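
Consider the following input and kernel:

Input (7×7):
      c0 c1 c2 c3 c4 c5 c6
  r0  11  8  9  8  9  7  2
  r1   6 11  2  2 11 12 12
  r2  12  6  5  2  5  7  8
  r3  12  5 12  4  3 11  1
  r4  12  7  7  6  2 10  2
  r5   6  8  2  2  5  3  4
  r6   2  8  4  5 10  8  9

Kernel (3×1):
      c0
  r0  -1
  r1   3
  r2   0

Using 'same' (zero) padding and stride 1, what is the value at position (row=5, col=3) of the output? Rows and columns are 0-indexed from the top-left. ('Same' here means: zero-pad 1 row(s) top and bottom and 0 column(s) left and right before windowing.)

The receptive field on the zero-padded input at this output position is [6 / 2 / 5]. Elementwise product with the kernel and sum: 6·-1 + 2·3.

0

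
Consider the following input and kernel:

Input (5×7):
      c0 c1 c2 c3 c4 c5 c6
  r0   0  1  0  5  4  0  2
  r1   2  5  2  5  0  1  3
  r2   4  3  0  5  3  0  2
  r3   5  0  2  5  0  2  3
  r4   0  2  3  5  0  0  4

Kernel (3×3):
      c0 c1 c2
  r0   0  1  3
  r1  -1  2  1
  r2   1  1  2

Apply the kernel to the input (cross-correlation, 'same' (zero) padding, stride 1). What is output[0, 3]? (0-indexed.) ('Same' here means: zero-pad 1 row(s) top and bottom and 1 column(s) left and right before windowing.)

The receptive field on the zero-padded input at this output position is [0 0 0 / 0 5 4 / 2 5 0]. Elementwise product with the kernel and sum: 0·1 + 0·3 + 0·-1 + 5·2 + 4·1 + 2·1 + 5·1 + 0·2.

21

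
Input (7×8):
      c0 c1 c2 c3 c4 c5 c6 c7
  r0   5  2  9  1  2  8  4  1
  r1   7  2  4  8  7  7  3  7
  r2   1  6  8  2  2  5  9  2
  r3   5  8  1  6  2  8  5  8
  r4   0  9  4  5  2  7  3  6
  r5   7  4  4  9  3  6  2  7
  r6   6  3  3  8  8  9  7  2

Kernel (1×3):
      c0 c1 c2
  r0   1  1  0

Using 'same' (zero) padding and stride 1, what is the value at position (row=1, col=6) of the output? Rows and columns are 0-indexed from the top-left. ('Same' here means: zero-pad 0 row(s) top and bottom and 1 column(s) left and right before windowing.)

10

The receptive field on the zero-padded input at this output position is [7 3 7]. Elementwise product with the kernel and sum: 7·1 + 3·1.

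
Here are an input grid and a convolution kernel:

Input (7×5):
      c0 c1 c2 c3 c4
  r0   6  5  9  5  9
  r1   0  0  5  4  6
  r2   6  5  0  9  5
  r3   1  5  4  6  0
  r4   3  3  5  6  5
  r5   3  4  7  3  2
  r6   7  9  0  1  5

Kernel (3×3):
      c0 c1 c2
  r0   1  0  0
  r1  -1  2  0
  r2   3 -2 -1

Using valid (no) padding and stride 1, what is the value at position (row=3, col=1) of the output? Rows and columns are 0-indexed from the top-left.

The receptive field on the input at this output position is [5 4 6 / 3 5 6 / 4 7 3]. Elementwise product with the kernel and sum: 5·1 + 3·-1 + 5·2 + 4·3 + 7·-2 + 3·-1.

7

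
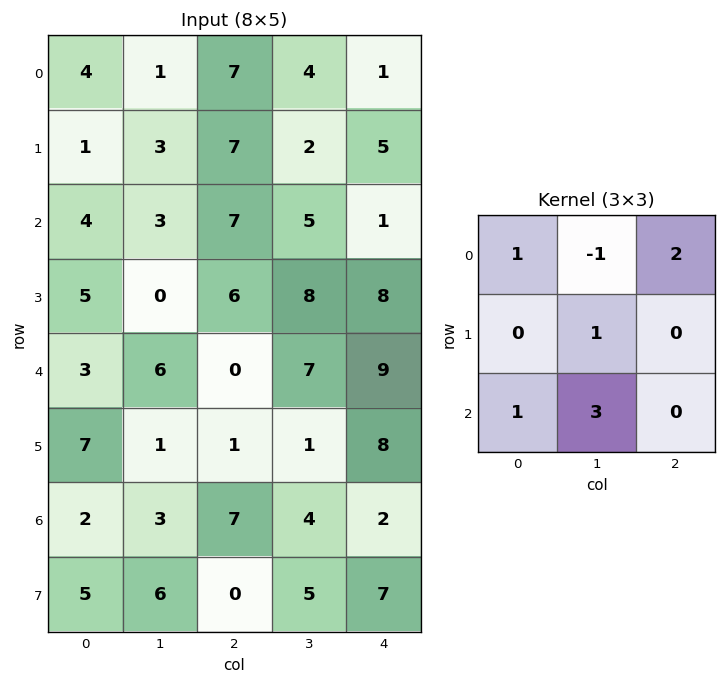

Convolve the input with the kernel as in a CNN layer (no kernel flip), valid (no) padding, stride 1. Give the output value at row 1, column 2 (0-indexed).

The receptive field on the input at this output position is [7 2 5 / 7 5 1 / 6 8 8]. Elementwise product with the kernel and sum: 7·1 + 2·-1 + 5·2 + 5·1 + 6·1 + 8·3.

50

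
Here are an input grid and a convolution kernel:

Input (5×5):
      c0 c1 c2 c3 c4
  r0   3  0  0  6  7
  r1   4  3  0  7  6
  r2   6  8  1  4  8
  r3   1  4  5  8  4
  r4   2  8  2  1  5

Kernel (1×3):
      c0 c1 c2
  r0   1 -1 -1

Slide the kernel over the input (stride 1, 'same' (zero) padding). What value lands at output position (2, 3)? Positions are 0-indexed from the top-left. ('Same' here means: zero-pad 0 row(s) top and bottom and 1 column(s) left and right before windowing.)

-11

The receptive field on the zero-padded input at this output position is [1 4 8]. Elementwise product with the kernel and sum: 1·1 + 4·-1 + 8·-1.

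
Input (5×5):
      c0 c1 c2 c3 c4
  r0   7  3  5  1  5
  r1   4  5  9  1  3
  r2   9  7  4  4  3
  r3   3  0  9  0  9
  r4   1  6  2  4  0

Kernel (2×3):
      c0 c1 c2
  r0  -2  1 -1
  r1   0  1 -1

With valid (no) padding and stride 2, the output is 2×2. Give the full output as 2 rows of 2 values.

-20 -16
-24 -16

Output[0,0]: The receptive field on the input at this output position is [7 3 5 / 4 5 9]. Elementwise product with the kernel and sum: 7·-2 + 3·1 + 5·-1 + 5·1 + 9·-1.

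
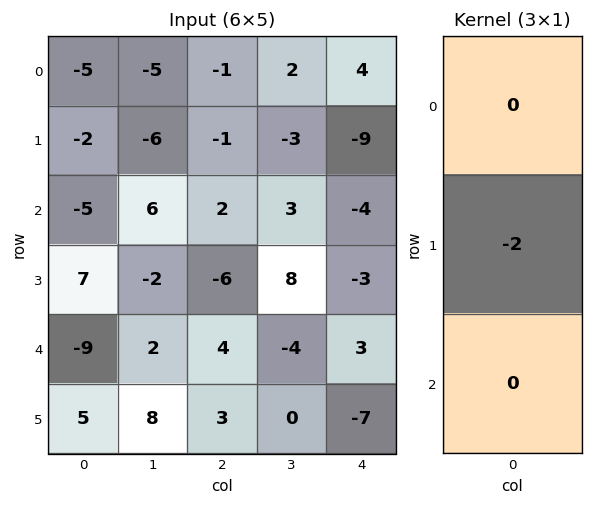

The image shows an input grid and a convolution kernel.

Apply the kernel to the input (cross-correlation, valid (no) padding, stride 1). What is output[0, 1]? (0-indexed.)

12

The receptive field on the input at this output position is [-5 / -6 / 6]. Elementwise product with the kernel and sum: -6·-2.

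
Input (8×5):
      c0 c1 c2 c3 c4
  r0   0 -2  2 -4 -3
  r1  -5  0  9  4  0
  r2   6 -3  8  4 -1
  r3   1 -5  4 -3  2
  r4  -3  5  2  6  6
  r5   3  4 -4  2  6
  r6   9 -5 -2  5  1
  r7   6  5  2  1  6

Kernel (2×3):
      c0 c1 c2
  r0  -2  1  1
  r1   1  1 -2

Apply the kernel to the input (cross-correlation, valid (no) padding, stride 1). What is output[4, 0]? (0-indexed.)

The receptive field on the input at this output position is [-3 5 2 / 3 4 -4]. Elementwise product with the kernel and sum: -3·-2 + 5·1 + 2·1 + 3·1 + 4·1 + -4·-2.

28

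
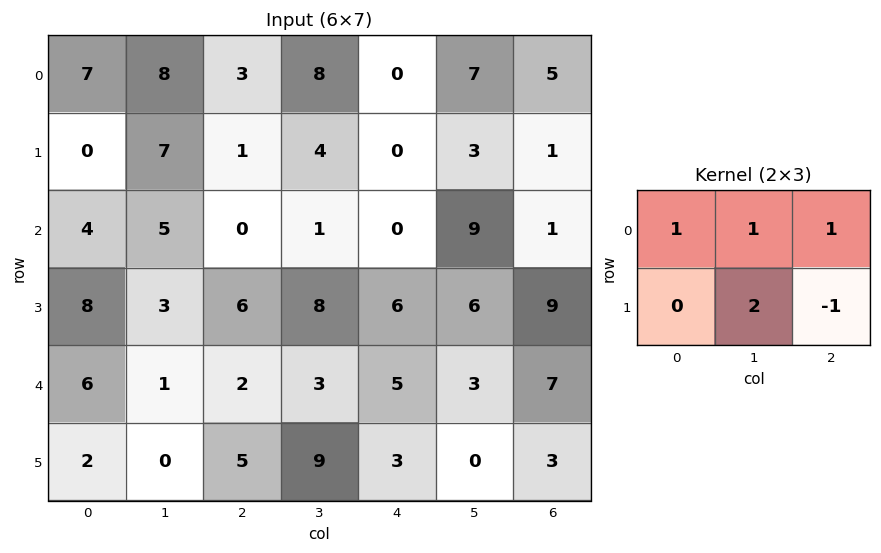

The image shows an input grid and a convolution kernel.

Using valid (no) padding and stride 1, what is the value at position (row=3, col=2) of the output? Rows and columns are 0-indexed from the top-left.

The receptive field on the input at this output position is [6 8 6 / 2 3 5]. Elementwise product with the kernel and sum: 6·1 + 8·1 + 6·1 + 3·2 + 5·-1.

21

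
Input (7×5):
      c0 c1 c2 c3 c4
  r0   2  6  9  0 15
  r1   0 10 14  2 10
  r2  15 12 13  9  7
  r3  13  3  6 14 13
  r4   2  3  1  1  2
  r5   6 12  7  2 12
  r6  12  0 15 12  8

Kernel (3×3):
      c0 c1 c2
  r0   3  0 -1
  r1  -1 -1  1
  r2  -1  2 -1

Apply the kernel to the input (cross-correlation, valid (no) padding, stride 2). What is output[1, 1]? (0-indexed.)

24

The receptive field on the input at this output position is [13 9 7 / 6 14 13 / 1 1 2]. Elementwise product with the kernel and sum: 13·3 + 7·-1 + 6·-1 + 14·-1 + 13·1 + 1·-1 + 1·2 + 2·-1.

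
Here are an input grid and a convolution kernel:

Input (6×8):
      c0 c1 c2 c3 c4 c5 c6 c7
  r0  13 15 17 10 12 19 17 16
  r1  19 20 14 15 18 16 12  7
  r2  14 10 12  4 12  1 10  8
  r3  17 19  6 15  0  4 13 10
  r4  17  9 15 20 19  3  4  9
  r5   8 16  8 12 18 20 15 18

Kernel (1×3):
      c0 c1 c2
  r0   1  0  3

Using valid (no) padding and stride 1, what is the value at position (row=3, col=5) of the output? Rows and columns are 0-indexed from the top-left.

The receptive field on the input at this output position is [4 13 10]. Elementwise product with the kernel and sum: 4·1 + 10·3.

34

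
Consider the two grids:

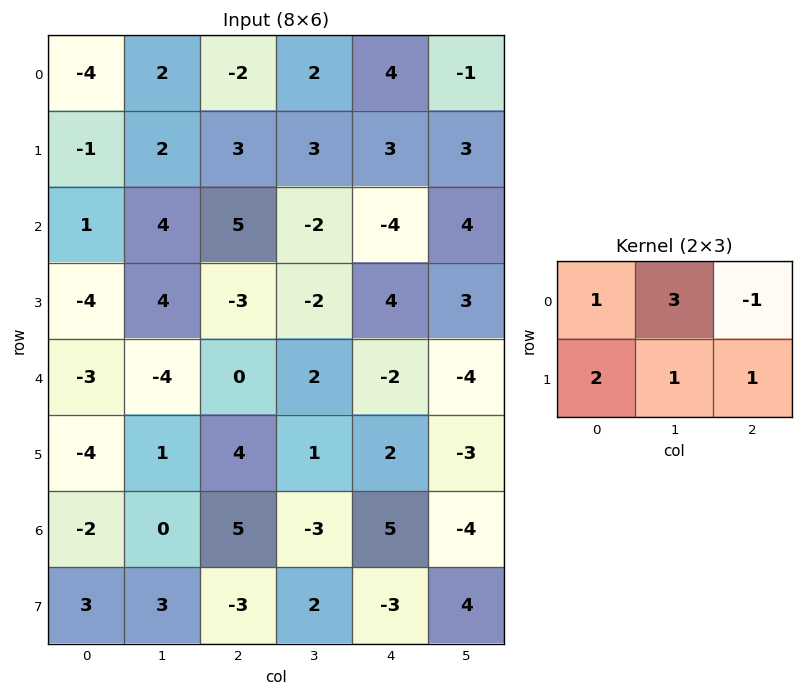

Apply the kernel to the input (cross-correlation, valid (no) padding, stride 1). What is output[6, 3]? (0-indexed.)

The receptive field on the input at this output position is [-3 5 -4 / 2 -3 4]. Elementwise product with the kernel and sum: -3·1 + 5·3 + -4·-1 + 2·2 + -3·1 + 4·1.

21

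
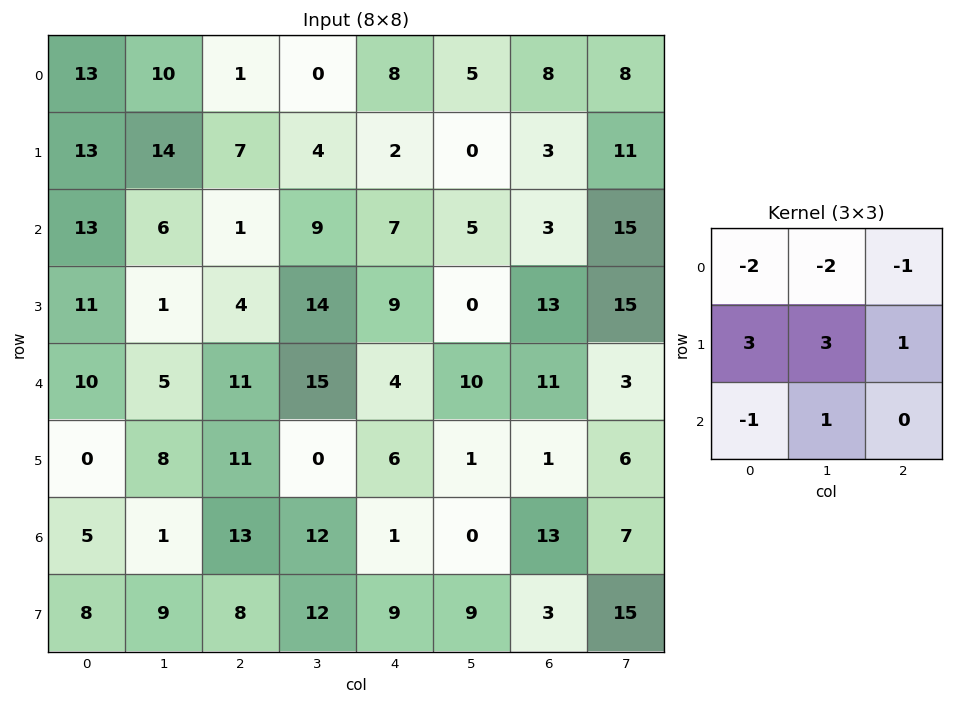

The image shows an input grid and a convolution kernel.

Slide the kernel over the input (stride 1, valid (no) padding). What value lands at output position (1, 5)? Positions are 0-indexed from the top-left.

35

The receptive field on the input at this output position is [0 3 11 / 5 3 15 / 0 13 15]. Elementwise product with the kernel and sum: 0·-2 + 3·-2 + 11·-1 + 5·3 + 3·3 + 15·1 + 0·-1 + 13·1.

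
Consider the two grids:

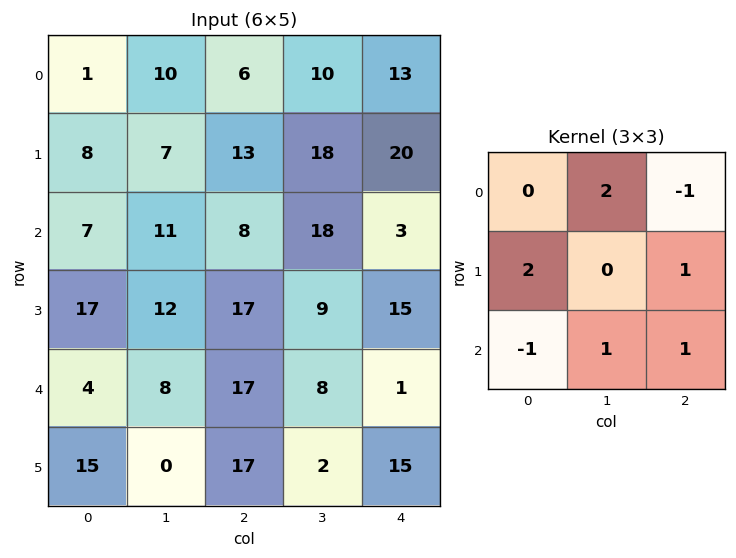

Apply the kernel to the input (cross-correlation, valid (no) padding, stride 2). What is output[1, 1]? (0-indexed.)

The receptive field on the input at this output position is [8 18 3 / 17 9 15 / 17 8 1]. Elementwise product with the kernel and sum: 18·2 + 3·-1 + 17·2 + 15·1 + 17·-1 + 8·1 + 1·1.

74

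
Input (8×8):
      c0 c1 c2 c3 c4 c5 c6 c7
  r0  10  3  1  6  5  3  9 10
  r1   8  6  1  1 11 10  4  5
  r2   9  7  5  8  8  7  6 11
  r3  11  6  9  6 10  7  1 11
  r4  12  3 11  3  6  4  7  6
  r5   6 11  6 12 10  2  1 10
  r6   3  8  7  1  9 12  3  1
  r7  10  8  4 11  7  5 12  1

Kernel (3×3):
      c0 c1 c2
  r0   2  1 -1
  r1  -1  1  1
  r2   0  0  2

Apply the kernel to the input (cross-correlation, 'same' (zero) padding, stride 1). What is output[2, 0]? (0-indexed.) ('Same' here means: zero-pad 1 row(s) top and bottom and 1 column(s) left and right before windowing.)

30

The receptive field on the zero-padded input at this output position is [0 8 6 / 0 9 7 / 0 11 6]. Elementwise product with the kernel and sum: 0·2 + 8·1 + 6·-1 + 0·-1 + 9·1 + 7·1 + 6·2.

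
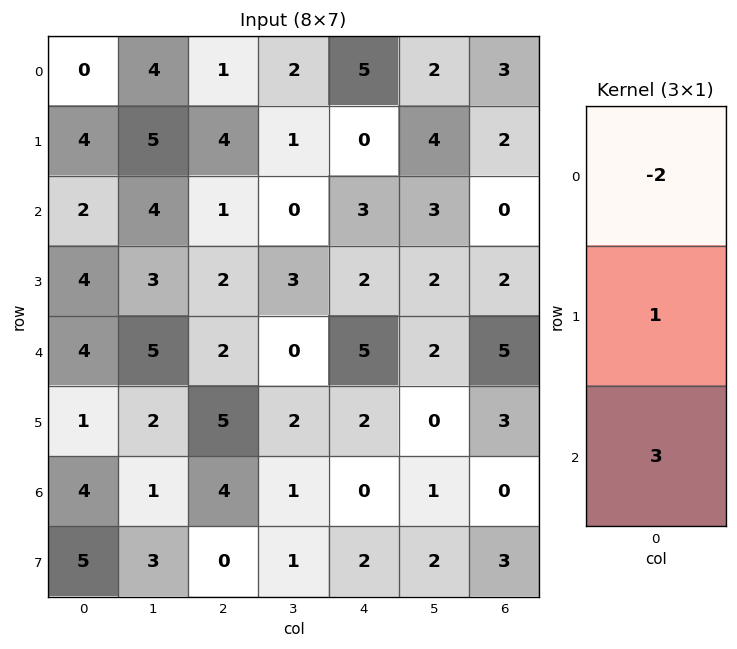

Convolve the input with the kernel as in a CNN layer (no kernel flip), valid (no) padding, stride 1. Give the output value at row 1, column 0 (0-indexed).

6

The receptive field on the input at this output position is [4 / 2 / 4]. Elementwise product with the kernel and sum: 4·-2 + 2·1 + 4·3.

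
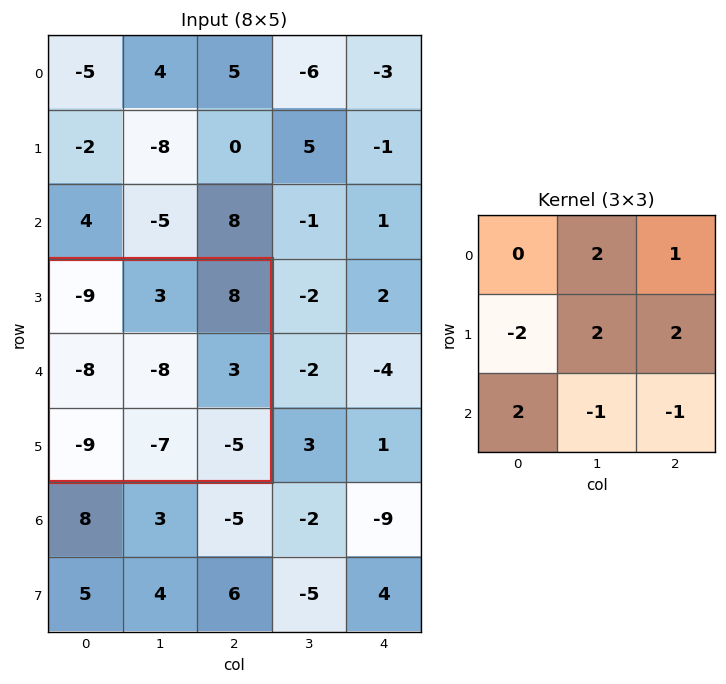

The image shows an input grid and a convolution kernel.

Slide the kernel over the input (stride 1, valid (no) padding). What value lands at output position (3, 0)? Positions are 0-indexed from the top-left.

The receptive field on the input at this output position is [-9 3 8 / -8 -8 3 / -9 -7 -5]. Elementwise product with the kernel and sum: 3·2 + 8·1 + -8·-2 + -8·2 + 3·2 + -9·2 + -7·-1 + -5·-1.

14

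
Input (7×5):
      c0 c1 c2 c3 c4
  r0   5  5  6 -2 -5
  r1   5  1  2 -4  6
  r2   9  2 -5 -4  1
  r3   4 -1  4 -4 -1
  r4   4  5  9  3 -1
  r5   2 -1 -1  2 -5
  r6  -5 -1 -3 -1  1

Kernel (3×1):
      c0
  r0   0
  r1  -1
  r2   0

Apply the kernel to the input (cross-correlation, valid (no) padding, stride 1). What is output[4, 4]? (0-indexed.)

5

The receptive field on the input at this output position is [-1 / -5 / 1]. Elementwise product with the kernel and sum: -5·-1.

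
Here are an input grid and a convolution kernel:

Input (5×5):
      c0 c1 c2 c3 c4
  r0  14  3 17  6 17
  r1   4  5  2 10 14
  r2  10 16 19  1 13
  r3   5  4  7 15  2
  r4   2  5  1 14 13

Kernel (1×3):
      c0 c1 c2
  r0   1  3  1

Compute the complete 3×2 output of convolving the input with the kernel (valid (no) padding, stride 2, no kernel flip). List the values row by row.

40 52
77 35
18 56

Output[0,0]: The receptive field on the input at this output position is [14 3 17]. Elementwise product with the kernel and sum: 14·1 + 3·3 + 17·1.
Output[0,1]: The receptive field on the input at this output position is [17 6 17]. Elementwise product with the kernel and sum: 17·1 + 6·3 + 17·1.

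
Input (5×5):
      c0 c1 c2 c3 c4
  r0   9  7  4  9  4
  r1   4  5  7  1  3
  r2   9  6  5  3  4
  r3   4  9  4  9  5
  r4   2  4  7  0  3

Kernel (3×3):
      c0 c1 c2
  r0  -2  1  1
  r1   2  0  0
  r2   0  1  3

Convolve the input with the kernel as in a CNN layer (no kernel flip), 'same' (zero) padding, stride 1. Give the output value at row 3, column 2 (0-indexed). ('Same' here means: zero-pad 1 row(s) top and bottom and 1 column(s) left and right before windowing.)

The receptive field on the zero-padded input at this output position is [6 5 3 / 9 4 9 / 4 7 0]. Elementwise product with the kernel and sum: 6·-2 + 5·1 + 3·1 + 9·2 + 7·1 + 0·3.

21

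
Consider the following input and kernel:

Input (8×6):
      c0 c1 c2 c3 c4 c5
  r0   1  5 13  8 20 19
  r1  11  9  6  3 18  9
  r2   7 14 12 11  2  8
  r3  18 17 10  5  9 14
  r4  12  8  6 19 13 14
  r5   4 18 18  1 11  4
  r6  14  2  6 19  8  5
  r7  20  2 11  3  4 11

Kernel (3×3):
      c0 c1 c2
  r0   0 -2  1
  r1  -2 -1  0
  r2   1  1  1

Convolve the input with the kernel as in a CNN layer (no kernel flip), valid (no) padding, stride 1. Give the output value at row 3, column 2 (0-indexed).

The receptive field on the input at this output position is [10 5 9 / 6 19 13 / 18 1 11]. Elementwise product with the kernel and sum: 5·-2 + 9·1 + 6·-2 + 19·-1 + 18·1 + 1·1 + 11·1.

-2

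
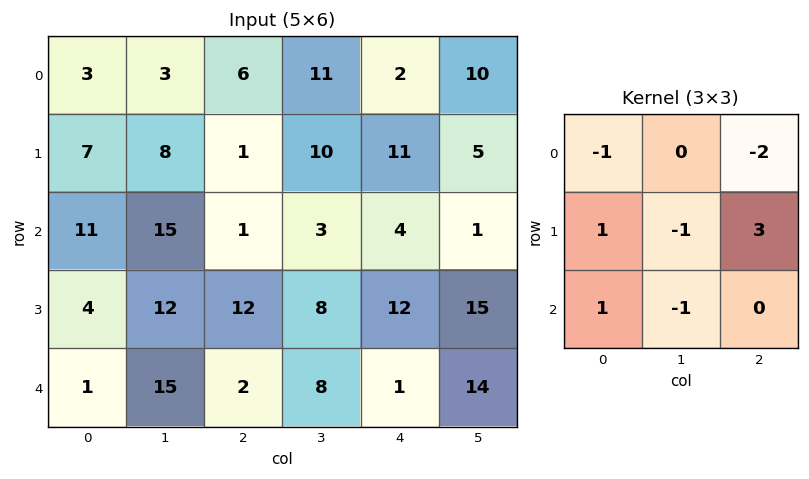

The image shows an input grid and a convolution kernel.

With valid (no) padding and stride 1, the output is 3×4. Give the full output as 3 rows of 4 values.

Output[0,0]: The receptive field on the input at this output position is [3 3 6 / 7 8 1 / 11 15 1]. Elementwise product with the kernel and sum: 3·-1 + 6·-2 + 7·1 + 8·-1 + 1·3 + 11·1 + 15·-1.

-17 26 12 -18
-18 -5 -9 -22
1 16 25 43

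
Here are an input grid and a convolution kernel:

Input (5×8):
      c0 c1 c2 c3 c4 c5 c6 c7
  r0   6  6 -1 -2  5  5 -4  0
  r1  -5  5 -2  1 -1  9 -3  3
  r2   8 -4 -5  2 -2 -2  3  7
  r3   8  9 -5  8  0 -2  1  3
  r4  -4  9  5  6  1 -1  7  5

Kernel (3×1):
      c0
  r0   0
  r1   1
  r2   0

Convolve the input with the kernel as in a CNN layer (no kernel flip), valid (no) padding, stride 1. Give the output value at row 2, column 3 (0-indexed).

The receptive field on the input at this output position is [2 / 8 / 6]. Elementwise product with the kernel and sum: 8·1.

8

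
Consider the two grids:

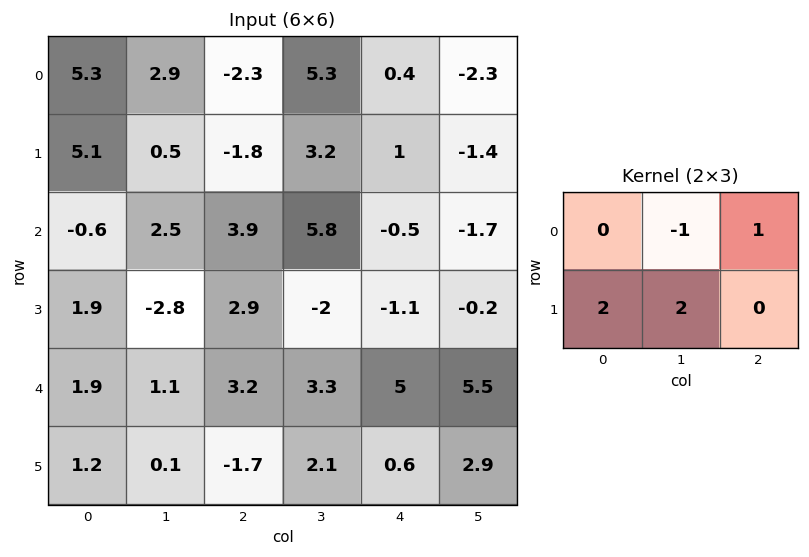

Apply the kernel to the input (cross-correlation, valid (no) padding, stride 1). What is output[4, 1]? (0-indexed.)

The receptive field on the input at this output position is [1.1 3.2 3.3 / 0.1 -1.7 2.1]. Elementwise product with the kernel and sum: 3.2·-1 + 3.3·1 + 0.1·2 + -1.7·2.

-3.1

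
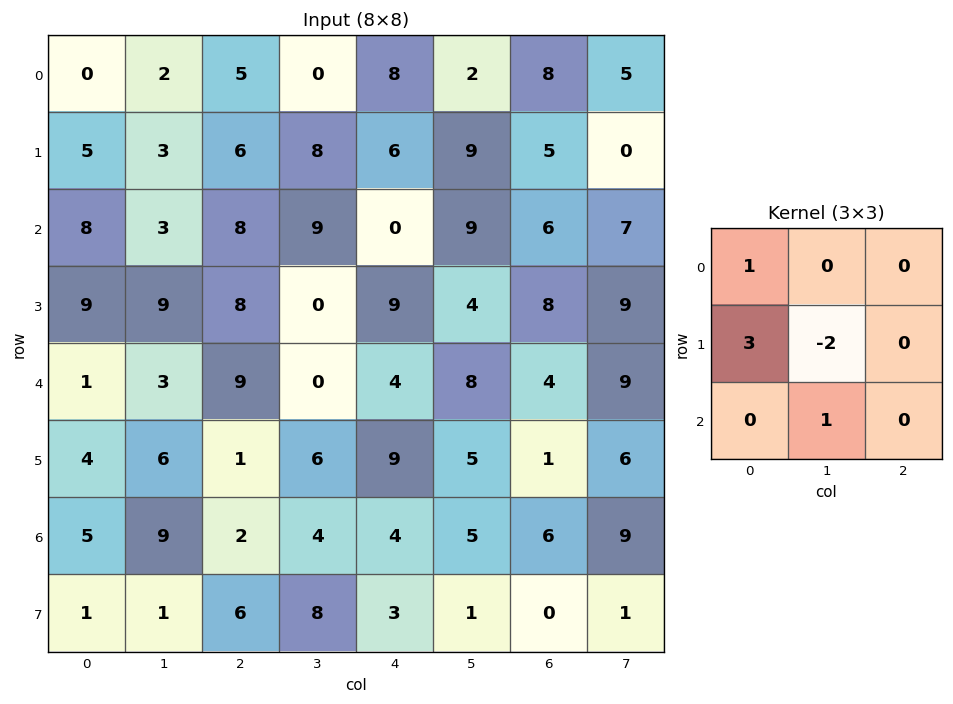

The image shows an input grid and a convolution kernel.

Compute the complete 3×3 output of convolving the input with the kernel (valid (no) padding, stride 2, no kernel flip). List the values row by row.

Output[0,0]: The receptive field on the input at this output position is [0 2 5 / 5 3 6 / 8 3 8]. Elementwise product with the kernel and sum: 0·1 + 5·3 + 3·-2 + 3·1.
Output[0,1]: The receptive field on the input at this output position is [5 0 8 / 6 8 6 / 8 9 0]. Elementwise product with the kernel and sum: 5·1 + 6·3 + 8·-2 + 9·1.

12 16 17
20 32 27
10 4 26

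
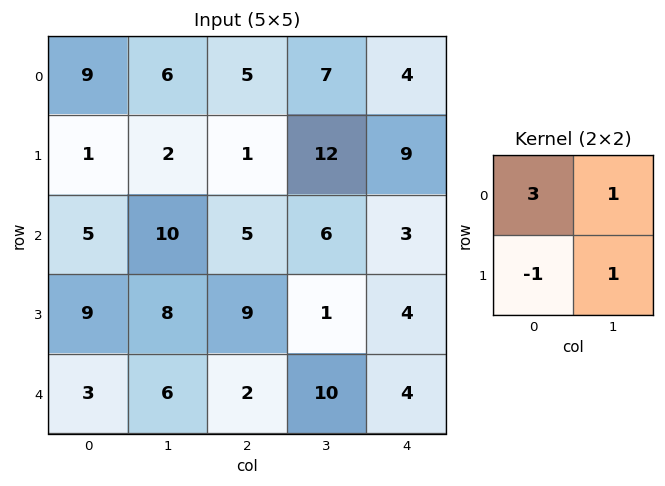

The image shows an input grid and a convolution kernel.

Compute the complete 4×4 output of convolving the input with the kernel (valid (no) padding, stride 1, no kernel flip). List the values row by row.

Output[0,0]: The receptive field on the input at this output position is [9 6 / 1 2]. Elementwise product with the kernel and sum: 9·3 + 6·1 + 1·-1 + 2·1.
Output[0,1]: The receptive field on the input at this output position is [6 5 / 2 1]. Elementwise product with the kernel and sum: 6·3 + 5·1 + 2·-1 + 1·1.

34 22 33 22
10 2 16 42
24 36 13 24
38 29 36 1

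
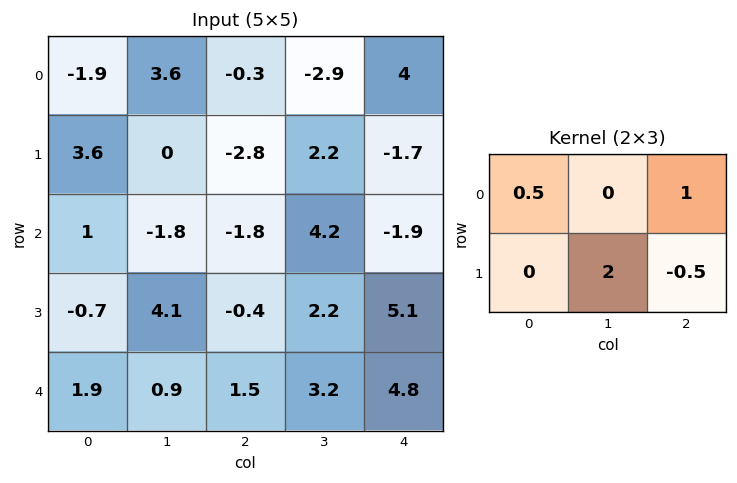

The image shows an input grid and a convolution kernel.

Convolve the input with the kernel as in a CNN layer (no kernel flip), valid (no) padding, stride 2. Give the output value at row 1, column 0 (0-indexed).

The receptive field on the input at this output position is [1 -1.8 -1.8 / -0.7 4.1 -0.4]. Elementwise product with the kernel and sum: 1·0.5 + -1.8·1 + 4.1·2 + -0.4·-0.5.

7.1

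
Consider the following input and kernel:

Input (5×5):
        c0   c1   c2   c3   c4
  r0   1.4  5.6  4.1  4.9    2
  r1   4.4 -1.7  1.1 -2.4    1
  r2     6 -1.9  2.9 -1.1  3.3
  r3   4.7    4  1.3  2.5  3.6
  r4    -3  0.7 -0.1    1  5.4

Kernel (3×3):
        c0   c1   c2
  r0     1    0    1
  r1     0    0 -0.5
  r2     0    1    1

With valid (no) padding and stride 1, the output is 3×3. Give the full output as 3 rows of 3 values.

Output[0,0]: The receptive field on the input at this output position is [1.4 5.6 4.1 / 4.4 -1.7 1.1 / 6 -1.9 2.9]. Elementwise product with the kernel and sum: 1.4·1 + 4.1·1 + 1.1·-0.5 + -1.9·1 + 2.9·1.

5.95 13.5 7.8
9.35 0.25 6.55
8.85 -3.35 10.8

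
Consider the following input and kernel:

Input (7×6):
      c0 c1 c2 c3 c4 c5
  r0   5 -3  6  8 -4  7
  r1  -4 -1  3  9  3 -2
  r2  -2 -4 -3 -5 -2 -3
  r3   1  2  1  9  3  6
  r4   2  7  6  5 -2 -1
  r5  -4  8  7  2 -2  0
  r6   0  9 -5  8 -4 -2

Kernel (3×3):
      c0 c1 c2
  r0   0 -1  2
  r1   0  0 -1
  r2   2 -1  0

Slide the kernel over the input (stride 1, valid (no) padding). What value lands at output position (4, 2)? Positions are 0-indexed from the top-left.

The receptive field on the input at this output position is [6 5 -2 / 7 2 -2 / -5 8 -4]. Elementwise product with the kernel and sum: 5·-1 + -2·2 + -2·-1 + -5·2 + 8·-1.

-25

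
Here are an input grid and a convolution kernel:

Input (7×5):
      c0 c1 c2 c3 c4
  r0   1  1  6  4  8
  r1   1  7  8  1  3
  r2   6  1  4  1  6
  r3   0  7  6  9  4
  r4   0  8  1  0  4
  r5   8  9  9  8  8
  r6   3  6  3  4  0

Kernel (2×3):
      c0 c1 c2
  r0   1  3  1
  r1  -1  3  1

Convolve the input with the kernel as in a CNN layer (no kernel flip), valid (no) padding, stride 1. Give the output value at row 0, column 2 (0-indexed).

24

The receptive field on the input at this output position is [6 4 8 / 8 1 3]. Elementwise product with the kernel and sum: 6·1 + 4·3 + 8·1 + 8·-1 + 1·3 + 3·1.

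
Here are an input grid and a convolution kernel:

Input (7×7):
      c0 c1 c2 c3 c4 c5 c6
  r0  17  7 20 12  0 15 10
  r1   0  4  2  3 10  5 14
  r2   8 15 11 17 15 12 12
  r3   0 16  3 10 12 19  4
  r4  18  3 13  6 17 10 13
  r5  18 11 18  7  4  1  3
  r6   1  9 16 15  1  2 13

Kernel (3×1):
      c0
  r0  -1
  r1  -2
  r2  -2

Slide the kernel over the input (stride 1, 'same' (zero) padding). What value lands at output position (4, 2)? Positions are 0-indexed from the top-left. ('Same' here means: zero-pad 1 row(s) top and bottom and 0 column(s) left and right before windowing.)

-65

The receptive field on the zero-padded input at this output position is [3 / 13 / 18]. Elementwise product with the kernel and sum: 3·-1 + 13·-2 + 18·-2.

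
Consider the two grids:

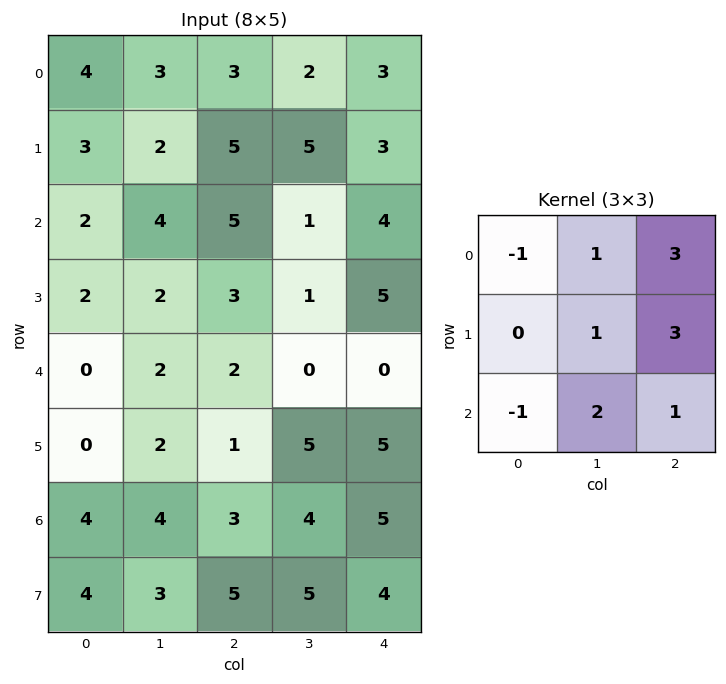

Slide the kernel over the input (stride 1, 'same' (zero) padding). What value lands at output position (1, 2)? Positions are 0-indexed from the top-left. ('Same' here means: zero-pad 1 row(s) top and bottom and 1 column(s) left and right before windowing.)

The receptive field on the zero-padded input at this output position is [3 3 2 / 2 5 5 / 4 5 1]. Elementwise product with the kernel and sum: 3·-1 + 3·1 + 2·3 + 5·1 + 5·3 + 4·-1 + 5·2 + 1·1.

33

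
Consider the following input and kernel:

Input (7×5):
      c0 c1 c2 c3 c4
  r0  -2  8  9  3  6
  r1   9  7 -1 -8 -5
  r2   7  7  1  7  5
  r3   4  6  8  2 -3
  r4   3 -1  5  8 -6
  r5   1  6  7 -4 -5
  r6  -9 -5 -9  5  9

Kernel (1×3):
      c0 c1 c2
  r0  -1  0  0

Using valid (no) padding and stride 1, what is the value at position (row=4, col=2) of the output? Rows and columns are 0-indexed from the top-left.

The receptive field on the input at this output position is [5 8 -6]. Elementwise product with the kernel and sum: 5·-1.

-5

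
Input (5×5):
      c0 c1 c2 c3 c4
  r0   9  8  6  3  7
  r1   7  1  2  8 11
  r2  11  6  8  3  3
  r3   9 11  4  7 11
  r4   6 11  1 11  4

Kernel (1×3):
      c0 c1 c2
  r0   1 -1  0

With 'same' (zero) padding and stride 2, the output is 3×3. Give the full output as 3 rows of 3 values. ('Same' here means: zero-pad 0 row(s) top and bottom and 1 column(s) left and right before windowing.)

Output[0,0]: The receptive field on the zero-padded input at this output position is [0 9 8]. Elementwise product with the kernel and sum: 0·1 + 9·-1.
Output[0,1]: The receptive field on the zero-padded input at this output position is [8 6 3]. Elementwise product with the kernel and sum: 8·1 + 6·-1.

-9 2 -4
-11 -2 0
-6 10 7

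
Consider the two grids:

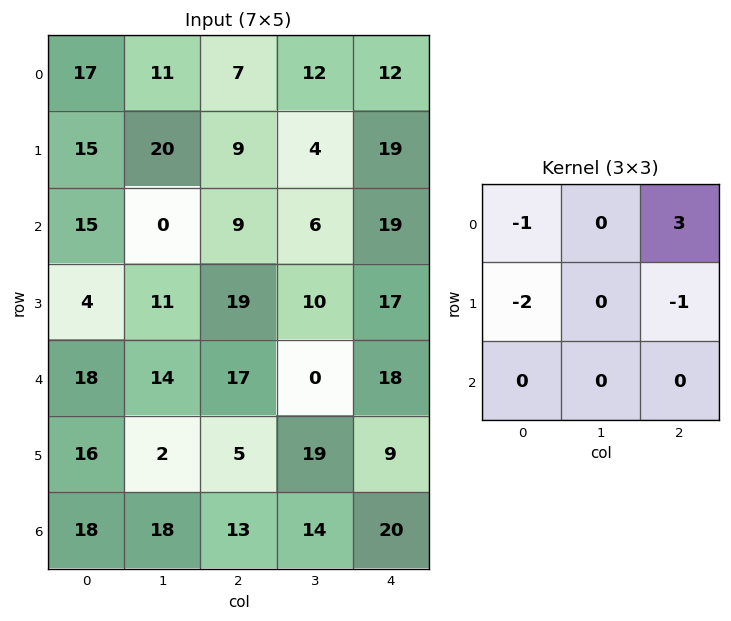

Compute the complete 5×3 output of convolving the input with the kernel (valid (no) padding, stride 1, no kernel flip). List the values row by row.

-35 -19 -8
-27 -14 11
-15 -14 -7
0 -9 -20
-4 -37 18

Output[0,0]: The receptive field on the input at this output position is [17 11 7 / 15 20 9 / 15 0 9]. Elementwise product with the kernel and sum: 17·-1 + 7·3 + 15·-2 + 9·-1.
Output[0,1]: The receptive field on the input at this output position is [11 7 12 / 20 9 4 / 0 9 6]. Elementwise product with the kernel and sum: 11·-1 + 12·3 + 20·-2 + 4·-1.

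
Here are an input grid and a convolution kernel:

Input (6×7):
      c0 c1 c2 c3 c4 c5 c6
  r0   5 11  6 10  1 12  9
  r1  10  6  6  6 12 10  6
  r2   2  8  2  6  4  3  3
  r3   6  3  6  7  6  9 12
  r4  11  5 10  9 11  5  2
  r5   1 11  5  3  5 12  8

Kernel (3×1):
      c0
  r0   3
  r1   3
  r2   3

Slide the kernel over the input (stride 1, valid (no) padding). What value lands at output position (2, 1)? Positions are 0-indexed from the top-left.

48

The receptive field on the input at this output position is [8 / 3 / 5]. Elementwise product with the kernel and sum: 8·3 + 3·3 + 5·3.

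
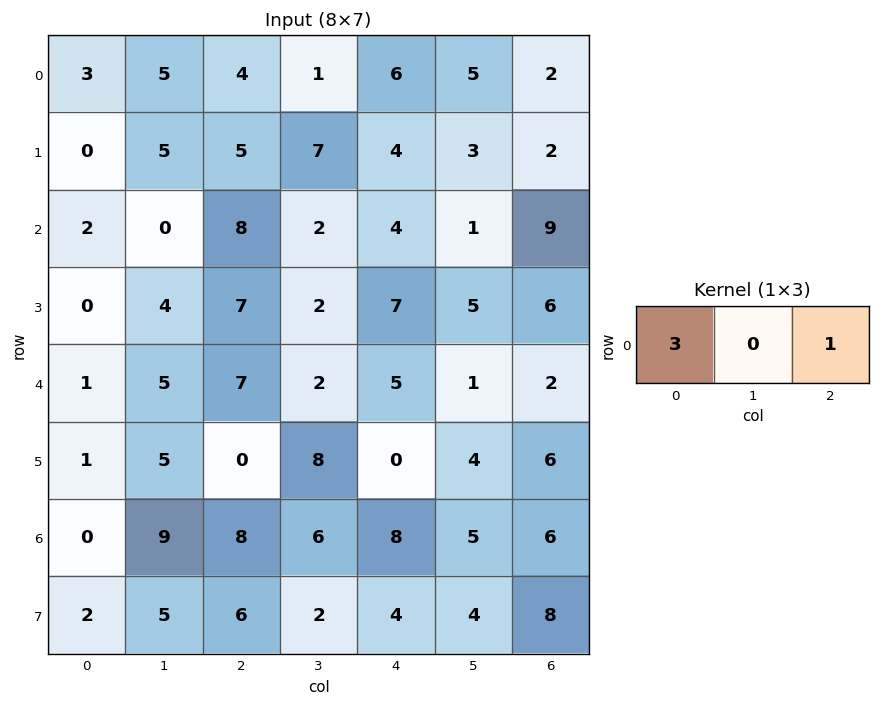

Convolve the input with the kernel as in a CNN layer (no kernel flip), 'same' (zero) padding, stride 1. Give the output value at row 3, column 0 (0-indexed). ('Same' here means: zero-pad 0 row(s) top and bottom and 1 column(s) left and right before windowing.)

4

The receptive field on the zero-padded input at this output position is [0 0 4]. Elementwise product with the kernel and sum: 0·3 + 4·1.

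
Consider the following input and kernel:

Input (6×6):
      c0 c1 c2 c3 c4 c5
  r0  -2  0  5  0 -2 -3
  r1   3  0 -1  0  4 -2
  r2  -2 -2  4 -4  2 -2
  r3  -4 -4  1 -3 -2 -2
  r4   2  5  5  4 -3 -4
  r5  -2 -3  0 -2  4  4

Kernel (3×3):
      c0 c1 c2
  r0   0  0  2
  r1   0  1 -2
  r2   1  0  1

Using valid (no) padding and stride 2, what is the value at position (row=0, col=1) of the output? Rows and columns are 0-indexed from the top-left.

-6

The receptive field on the input at this output position is [5 0 -2 / -1 0 4 / 4 -4 2]. Elementwise product with the kernel and sum: -2·2 + 0·1 + 4·-2 + 4·1 + 2·1.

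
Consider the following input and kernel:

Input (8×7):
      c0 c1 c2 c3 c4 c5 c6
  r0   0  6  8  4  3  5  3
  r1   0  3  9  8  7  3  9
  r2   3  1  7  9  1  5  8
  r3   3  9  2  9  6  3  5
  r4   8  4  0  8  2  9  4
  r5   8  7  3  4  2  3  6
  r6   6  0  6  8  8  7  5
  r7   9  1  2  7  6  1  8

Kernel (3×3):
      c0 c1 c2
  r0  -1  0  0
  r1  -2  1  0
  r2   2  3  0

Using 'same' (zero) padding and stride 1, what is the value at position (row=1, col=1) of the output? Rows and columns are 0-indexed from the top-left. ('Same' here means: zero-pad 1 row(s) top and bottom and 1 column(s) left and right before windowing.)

The receptive field on the zero-padded input at this output position is [0 6 8 / 0 3 9 / 3 1 7]. Elementwise product with the kernel and sum: 0·-1 + 0·-2 + 3·1 + 3·2 + 1·3.

12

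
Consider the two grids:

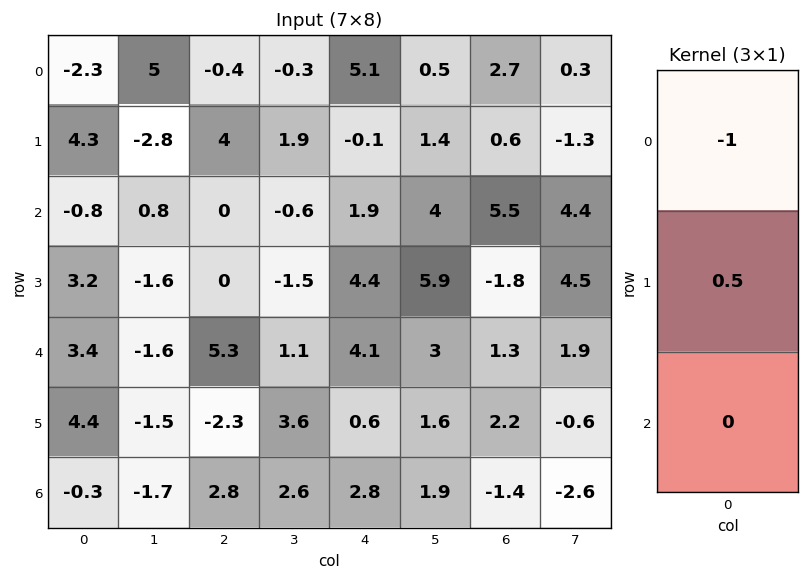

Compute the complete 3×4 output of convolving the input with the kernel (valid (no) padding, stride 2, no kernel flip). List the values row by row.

4.45 2.4 -5.15 -2.4
2.4 0 0.3 -6.4
-1.2 -6.45 -3.8 -0.2

Output[0,0]: The receptive field on the input at this output position is [-2.3 / 4.3 / -0.8]. Elementwise product with the kernel and sum: -2.3·-1 + 4.3·0.5.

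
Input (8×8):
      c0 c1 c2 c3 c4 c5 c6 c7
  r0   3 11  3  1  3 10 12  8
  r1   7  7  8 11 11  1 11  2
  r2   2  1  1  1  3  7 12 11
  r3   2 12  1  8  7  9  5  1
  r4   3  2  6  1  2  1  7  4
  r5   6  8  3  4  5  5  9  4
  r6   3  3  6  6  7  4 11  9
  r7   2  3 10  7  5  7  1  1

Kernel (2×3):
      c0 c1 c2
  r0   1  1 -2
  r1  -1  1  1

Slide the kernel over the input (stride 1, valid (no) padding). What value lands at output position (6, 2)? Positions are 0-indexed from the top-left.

The receptive field on the input at this output position is [6 6 7 / 10 7 5]. Elementwise product with the kernel and sum: 6·1 + 6·1 + 7·-2 + 10·-1 + 7·1 + 5·1.

0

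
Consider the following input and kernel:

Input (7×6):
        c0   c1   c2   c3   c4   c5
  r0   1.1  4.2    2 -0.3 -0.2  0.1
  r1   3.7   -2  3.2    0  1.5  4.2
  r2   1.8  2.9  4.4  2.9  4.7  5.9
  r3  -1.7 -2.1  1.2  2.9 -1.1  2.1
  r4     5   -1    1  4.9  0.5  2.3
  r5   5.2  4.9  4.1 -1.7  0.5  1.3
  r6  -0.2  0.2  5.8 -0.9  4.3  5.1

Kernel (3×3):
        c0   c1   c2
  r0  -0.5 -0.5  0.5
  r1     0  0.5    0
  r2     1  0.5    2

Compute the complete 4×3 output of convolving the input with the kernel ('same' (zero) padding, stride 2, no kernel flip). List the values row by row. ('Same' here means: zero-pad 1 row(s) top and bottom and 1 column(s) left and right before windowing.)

Output[0,0]: The receptive field on the zero-padded input at this output position is [0 0 0 / 0 1.1 4.2 / 0 3.7 -2]. Elementwise product with the kernel and sum: 0·-0.5 + 0·-0.5 + 0·0.5 + 1.1·0.5 + 0·1 + 3.7·0.5 + -2·2.
Output[0,1]: The receptive field on the zero-padded input at this output position is [0 0 0 / 4.2 2 -0.3 / -2 3.2 0]. Elementwise product with the kernel and sum: 0·-0.5 + 0·-0.5 + 0·0.5 + 2·0.5 + -2·1 + 3.2·0.5 + 0·2.

-1.6 0.6 9.05
-7 5.9 10.25
14.7 5.95 1.55
-0.25 -2.45 3.4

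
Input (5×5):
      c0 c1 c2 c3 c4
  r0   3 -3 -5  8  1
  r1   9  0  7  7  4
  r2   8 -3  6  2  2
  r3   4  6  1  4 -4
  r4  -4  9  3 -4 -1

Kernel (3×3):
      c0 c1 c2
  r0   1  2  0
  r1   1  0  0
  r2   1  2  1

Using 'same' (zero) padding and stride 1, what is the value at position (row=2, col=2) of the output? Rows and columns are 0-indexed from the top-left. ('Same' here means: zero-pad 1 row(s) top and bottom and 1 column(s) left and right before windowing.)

23

The receptive field on the zero-padded input at this output position is [0 7 7 / -3 6 2 / 6 1 4]. Elementwise product with the kernel and sum: 0·1 + 7·2 + -3·1 + 6·1 + 1·2 + 4·1.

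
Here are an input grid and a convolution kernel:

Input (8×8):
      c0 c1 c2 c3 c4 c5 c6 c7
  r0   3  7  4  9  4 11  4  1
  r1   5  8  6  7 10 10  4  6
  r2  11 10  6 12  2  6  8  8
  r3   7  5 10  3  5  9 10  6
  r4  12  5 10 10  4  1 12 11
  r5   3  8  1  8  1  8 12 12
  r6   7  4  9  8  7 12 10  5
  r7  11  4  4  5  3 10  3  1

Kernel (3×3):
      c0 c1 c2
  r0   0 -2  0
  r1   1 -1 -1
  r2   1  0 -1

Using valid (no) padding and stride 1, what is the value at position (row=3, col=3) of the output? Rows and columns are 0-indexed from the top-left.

-5

The receptive field on the input at this output position is [3 5 9 / 10 4 1 / 8 1 8]. Elementwise product with the kernel and sum: 5·-2 + 10·1 + 4·-1 + 1·-1 + 8·1 + 8·-1.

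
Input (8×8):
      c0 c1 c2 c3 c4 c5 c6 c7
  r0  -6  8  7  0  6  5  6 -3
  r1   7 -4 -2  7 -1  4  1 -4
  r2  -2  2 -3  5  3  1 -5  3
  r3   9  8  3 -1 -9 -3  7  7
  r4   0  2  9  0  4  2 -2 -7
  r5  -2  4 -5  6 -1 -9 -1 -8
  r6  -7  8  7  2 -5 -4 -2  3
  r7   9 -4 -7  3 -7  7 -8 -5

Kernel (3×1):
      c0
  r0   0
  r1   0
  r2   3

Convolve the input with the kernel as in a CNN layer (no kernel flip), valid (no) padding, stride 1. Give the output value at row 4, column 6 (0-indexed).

-6

The receptive field on the input at this output position is [-2 / -1 / -2]. Elementwise product with the kernel and sum: -2·3.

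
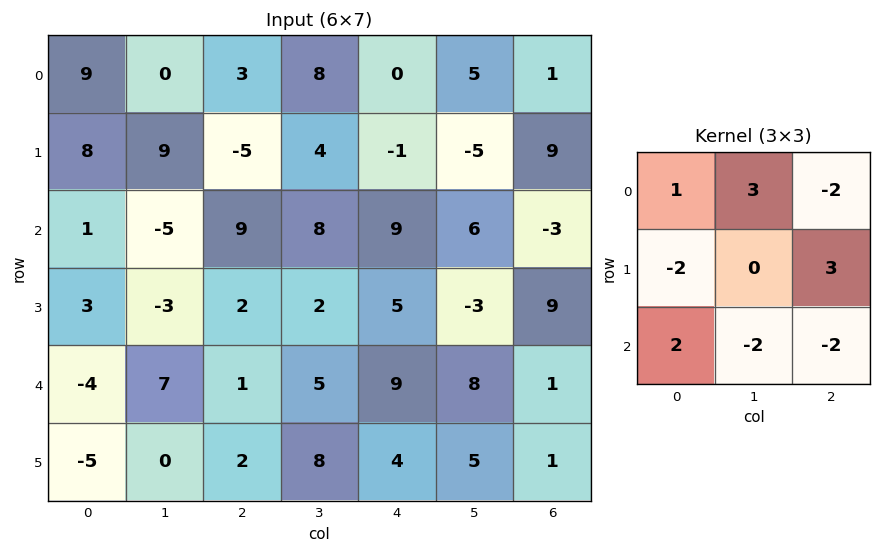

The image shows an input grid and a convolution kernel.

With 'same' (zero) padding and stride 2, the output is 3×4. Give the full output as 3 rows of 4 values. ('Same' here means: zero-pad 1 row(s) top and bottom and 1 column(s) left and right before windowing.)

-34 44 19 -38
-9 6 13 -14
46 -20 35 16

Output[0,0]: The receptive field on the zero-padded input at this output position is [0 0 0 / 0 9 0 / 0 8 9]. Elementwise product with the kernel and sum: 0·1 + 0·3 + 0·-2 + 0·-2 + 0·3 + 0·2 + 8·-2 + 9·-2.
Output[0,1]: The receptive field on the zero-padded input at this output position is [0 0 0 / 0 3 8 / 9 -5 4]. Elementwise product with the kernel and sum: 0·1 + 0·3 + 0·-2 + 0·-2 + 8·3 + 9·2 + -5·-2 + 4·-2.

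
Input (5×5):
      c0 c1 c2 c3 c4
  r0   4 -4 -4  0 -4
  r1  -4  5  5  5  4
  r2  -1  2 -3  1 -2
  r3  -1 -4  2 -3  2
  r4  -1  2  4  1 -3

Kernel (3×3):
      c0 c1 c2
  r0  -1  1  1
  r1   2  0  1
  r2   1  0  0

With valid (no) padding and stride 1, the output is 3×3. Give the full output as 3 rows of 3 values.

Output[0,0]: The receptive field on the input at this output position is [4 -4 -4 / -4 5 5 / -1 2 -3]. Elementwise product with the kernel and sum: 4·-1 + -4·1 + -4·1 + -4·2 + 5·1 + -1·1.

-16 17 11
8 6 -2
-1 -13 12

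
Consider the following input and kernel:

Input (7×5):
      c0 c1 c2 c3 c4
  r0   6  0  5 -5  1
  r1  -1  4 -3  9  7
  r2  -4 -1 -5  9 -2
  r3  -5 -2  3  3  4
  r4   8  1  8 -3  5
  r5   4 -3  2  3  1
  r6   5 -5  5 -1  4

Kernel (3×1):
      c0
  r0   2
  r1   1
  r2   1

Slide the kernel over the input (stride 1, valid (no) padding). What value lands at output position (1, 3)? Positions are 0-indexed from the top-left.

30

The receptive field on the input at this output position is [9 / 9 / 3]. Elementwise product with the kernel and sum: 9·2 + 9·1 + 3·1.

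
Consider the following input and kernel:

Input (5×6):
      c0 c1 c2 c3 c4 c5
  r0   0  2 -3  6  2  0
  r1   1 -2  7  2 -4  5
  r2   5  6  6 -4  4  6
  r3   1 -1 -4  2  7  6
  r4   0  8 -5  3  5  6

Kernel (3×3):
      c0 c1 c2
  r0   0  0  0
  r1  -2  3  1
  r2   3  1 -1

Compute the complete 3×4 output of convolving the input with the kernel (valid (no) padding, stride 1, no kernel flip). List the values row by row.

14 55 -2 -25
20 -7 -37 33
4 8 4 31

Output[0,0]: The receptive field on the input at this output position is [0 2 -3 / 1 -2 7 / 5 6 6]. Elementwise product with the kernel and sum: 1·-2 + -2·3 + 7·1 + 5·3 + 6·1 + 6·-1.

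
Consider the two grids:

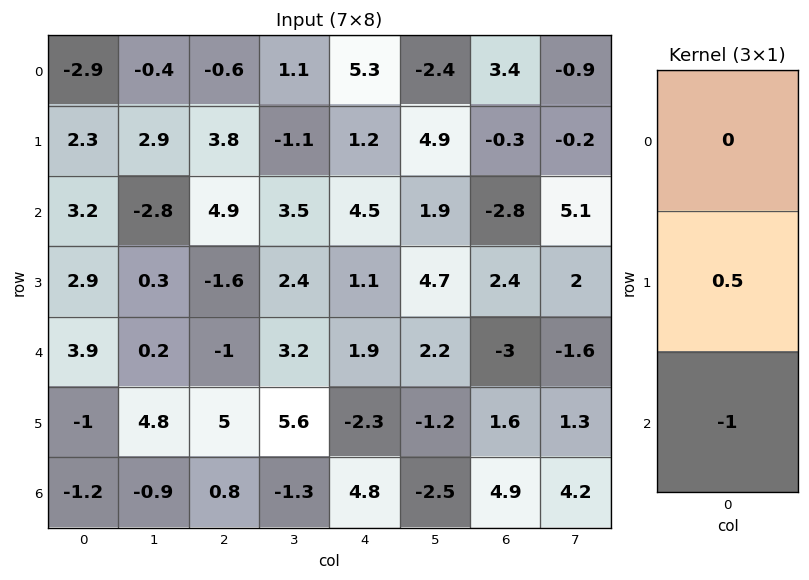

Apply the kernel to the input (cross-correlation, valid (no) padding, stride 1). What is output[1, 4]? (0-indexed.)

The receptive field on the input at this output position is [1.2 / 4.5 / 1.1]. Elementwise product with the kernel and sum: 4.5·0.5 + 1.1·-1.

1.15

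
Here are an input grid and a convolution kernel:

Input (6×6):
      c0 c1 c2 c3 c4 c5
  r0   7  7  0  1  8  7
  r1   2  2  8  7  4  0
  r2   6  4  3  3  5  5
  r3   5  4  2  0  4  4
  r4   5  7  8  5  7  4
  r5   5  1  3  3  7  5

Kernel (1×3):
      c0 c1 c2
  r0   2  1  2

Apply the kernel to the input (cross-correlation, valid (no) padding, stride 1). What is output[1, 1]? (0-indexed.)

The receptive field on the input at this output position is [2 8 7]. Elementwise product with the kernel and sum: 2·2 + 8·1 + 7·2.

26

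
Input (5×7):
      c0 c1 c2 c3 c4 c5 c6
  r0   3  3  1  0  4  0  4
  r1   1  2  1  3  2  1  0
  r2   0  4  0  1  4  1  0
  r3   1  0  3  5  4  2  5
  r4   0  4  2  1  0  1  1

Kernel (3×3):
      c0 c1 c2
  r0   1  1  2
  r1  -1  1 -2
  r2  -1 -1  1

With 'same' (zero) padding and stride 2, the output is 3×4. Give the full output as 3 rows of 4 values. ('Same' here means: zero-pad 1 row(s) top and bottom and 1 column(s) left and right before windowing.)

-2 -2 0 3
-4 5 1 -7
-7 9 10 7

Output[0,0]: The receptive field on the zero-padded input at this output position is [0 0 0 / 0 3 3 / 0 1 2]. Elementwise product with the kernel and sum: 0·1 + 0·1 + 0·2 + 0·-1 + 3·1 + 3·-2 + 0·-1 + 1·-1 + 2·1.
Output[0,1]: The receptive field on the zero-padded input at this output position is [0 0 0 / 3 1 0 / 2 1 3]. Elementwise product with the kernel and sum: 0·1 + 0·1 + 0·2 + 3·-1 + 1·1 + 0·-2 + 2·-1 + 1·-1 + 3·1.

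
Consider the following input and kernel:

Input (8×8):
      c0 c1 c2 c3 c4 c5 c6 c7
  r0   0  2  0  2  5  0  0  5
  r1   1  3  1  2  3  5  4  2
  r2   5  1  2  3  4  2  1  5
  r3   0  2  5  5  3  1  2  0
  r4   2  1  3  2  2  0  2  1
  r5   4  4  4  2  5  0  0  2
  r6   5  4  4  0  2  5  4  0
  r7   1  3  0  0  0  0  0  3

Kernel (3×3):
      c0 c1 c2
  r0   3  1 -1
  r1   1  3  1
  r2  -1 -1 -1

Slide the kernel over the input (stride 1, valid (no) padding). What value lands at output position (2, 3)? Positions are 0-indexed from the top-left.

22

The receptive field on the input at this output position is [3 4 2 / 5 3 1 / 2 2 0]. Elementwise product with the kernel and sum: 3·3 + 4·1 + 2·-1 + 5·1 + 3·3 + 1·1 + 2·-1 + 2·-1 + 0·-1.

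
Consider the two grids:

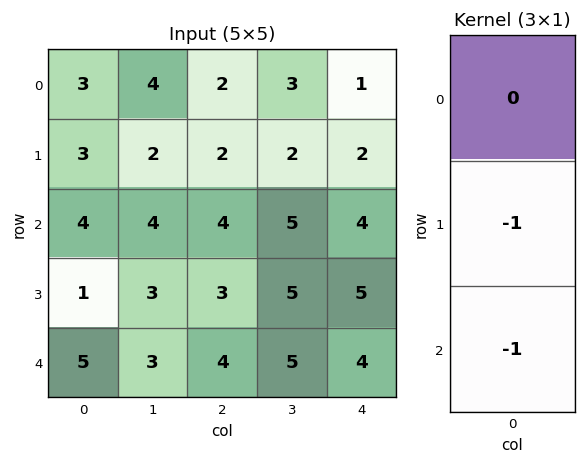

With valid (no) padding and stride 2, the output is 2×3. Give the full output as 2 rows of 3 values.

Output[0,0]: The receptive field on the input at this output position is [3 / 3 / 4]. Elementwise product with the kernel and sum: 3·-1 + 4·-1.
Output[0,1]: The receptive field on the input at this output position is [2 / 2 / 4]. Elementwise product with the kernel and sum: 2·-1 + 4·-1.

-7 -6 -6
-6 -7 -9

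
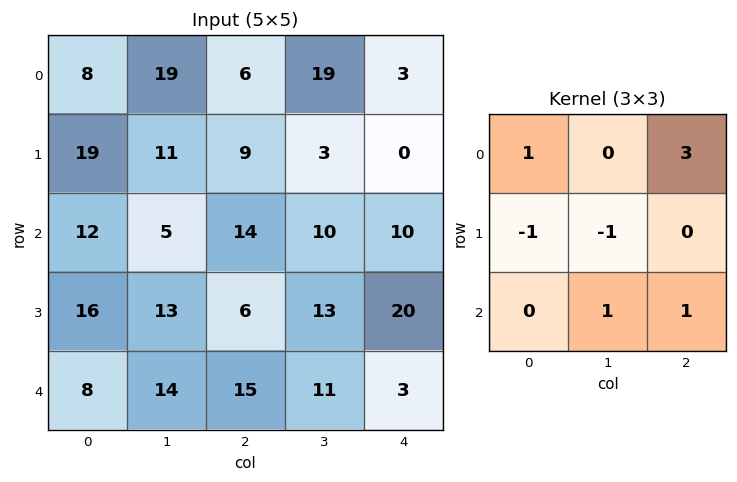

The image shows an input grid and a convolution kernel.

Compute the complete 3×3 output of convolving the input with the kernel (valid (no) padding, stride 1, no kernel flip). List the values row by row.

15 80 23
48 20 18
54 42 39

Output[0,0]: The receptive field on the input at this output position is [8 19 6 / 19 11 9 / 12 5 14]. Elementwise product with the kernel and sum: 8·1 + 6·3 + 19·-1 + 11·-1 + 5·1 + 14·1.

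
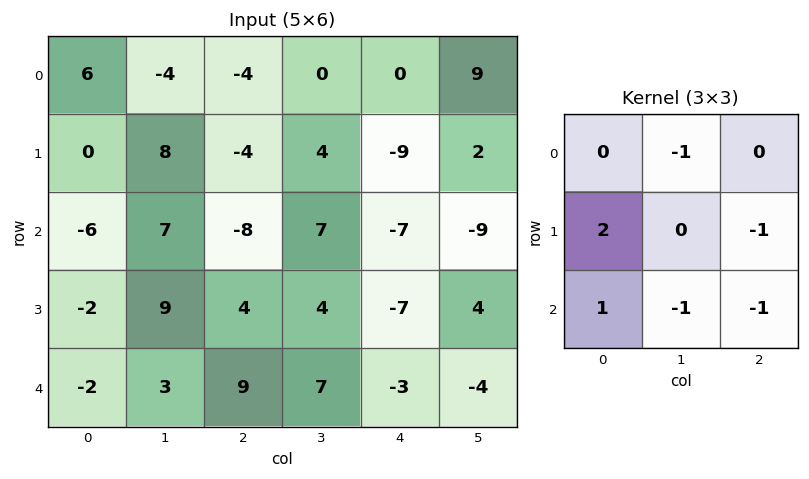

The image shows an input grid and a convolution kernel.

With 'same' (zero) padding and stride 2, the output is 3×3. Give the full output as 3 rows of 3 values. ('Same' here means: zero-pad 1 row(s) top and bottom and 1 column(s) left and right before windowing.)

Output[0,0]: The receptive field on the zero-padded input at this output position is [0 0 0 / 0 6 -4 / 0 0 8]. Elementwise product with the kernel and sum: 0·-1 + 0·2 + -4·-1 + 0·1 + 0·-1 + 8·-1.
Output[0,1]: The receptive field on the zero-padded input at this output position is [0 0 0 / -4 -4 0 / 8 -4 4]. Elementwise product with the kernel and sum: 0·-1 + -4·2 + 0·-1 + 8·1 + -4·-1 + 4·-1.

-4 0 2
-14 12 39
-1 -5 25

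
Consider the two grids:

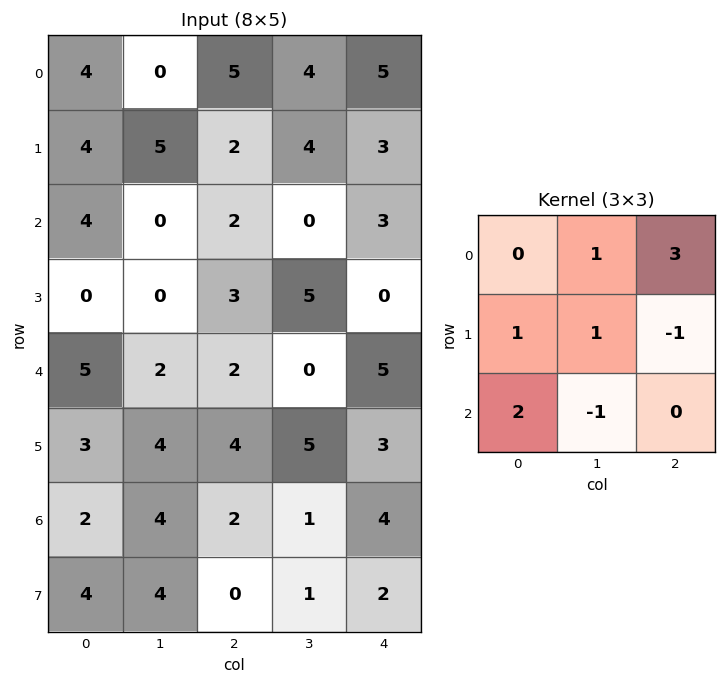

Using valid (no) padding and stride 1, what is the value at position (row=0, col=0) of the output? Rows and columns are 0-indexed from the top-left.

The receptive field on the input at this output position is [4 0 5 / 4 5 2 / 4 0 2]. Elementwise product with the kernel and sum: 0·1 + 5·3 + 4·1 + 5·1 + 2·-1 + 4·2 + 0·-1.

30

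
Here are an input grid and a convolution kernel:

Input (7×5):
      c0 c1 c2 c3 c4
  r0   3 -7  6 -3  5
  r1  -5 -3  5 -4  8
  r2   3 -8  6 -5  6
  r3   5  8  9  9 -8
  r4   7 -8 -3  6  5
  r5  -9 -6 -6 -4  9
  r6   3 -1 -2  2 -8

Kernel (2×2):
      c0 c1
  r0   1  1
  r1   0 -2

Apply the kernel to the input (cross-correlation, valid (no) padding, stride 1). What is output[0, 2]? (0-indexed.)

The receptive field on the input at this output position is [6 -3 / 5 -4]. Elementwise product with the kernel and sum: 6·1 + -3·1 + -4·-2.

11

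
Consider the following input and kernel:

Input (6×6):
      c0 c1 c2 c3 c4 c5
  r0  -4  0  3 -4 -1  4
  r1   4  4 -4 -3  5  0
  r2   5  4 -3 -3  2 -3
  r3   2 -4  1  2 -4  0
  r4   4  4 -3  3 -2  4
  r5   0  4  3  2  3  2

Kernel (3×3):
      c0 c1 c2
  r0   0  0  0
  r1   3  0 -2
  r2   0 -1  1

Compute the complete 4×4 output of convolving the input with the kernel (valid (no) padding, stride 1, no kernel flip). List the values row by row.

Output[0,0]: The receptive field on the input at this output position is [-4 0 3 / 4 4 -4 / 5 4 -3]. Elementwise product with the kernel and sum: 4·3 + -4·-2 + 4·-1 + -3·1.
Output[0,1]: The receptive field on the input at this output position is [0 3 -4 / 4 -4 -3 / 4 -3 -3]. Elementwise product with the kernel and sum: 4·3 + -3·-2 + -3·-1 + -3·1.

13 18 -17 -14
26 19 -19 1
-3 -10 6 12
17 5 -4 0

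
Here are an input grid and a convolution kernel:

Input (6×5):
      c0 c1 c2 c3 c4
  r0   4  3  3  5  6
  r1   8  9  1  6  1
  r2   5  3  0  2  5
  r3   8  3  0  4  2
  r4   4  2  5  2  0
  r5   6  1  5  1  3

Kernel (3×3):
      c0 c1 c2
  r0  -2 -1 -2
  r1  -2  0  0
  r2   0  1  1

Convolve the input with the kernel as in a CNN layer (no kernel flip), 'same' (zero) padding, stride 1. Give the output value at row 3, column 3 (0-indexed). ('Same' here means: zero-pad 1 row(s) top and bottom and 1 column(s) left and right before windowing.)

The receptive field on the zero-padded input at this output position is [0 2 5 / 0 4 2 / 5 2 0]. Elementwise product with the kernel and sum: 0·-2 + 2·-1 + 5·-2 + 0·-2 + 2·1 + 0·1.

-10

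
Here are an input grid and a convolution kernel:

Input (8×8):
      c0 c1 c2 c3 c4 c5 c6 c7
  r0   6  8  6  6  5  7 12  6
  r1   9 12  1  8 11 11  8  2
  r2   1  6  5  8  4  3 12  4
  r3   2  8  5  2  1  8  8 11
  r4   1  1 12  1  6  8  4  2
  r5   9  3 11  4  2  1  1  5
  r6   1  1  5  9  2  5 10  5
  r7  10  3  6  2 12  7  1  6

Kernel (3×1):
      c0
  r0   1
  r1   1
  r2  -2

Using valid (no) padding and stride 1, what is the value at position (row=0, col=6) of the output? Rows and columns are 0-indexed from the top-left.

The receptive field on the input at this output position is [12 / 8 / 12]. Elementwise product with the kernel and sum: 12·1 + 8·1 + 12·-2.

-4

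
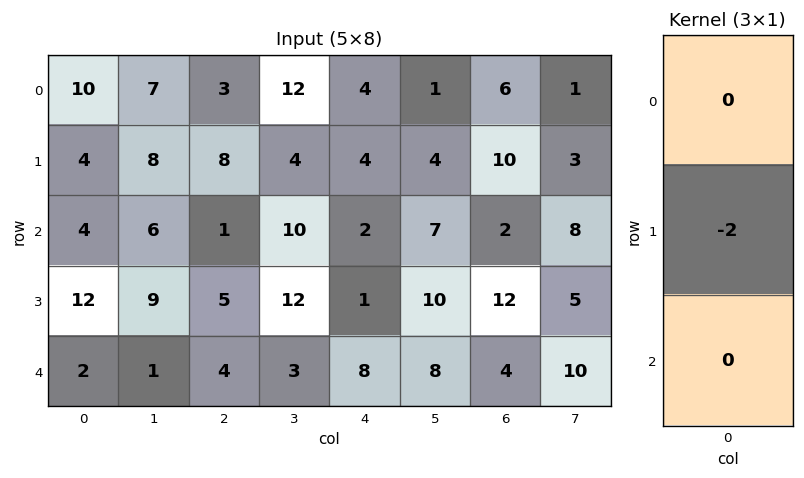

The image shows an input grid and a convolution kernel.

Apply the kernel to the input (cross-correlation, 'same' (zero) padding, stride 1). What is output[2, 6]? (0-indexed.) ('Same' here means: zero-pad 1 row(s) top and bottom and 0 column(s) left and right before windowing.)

-4

The receptive field on the zero-padded input at this output position is [10 / 2 / 12]. Elementwise product with the kernel and sum: 2·-2.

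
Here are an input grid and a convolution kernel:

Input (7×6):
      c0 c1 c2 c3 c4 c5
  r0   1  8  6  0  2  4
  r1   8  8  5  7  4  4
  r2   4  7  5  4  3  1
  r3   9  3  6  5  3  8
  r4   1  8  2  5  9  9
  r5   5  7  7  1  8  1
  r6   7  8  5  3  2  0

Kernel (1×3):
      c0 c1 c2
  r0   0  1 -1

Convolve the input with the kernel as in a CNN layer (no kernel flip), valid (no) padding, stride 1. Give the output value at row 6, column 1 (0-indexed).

2

The receptive field on the input at this output position is [8 5 3]. Elementwise product with the kernel and sum: 5·1 + 3·-1.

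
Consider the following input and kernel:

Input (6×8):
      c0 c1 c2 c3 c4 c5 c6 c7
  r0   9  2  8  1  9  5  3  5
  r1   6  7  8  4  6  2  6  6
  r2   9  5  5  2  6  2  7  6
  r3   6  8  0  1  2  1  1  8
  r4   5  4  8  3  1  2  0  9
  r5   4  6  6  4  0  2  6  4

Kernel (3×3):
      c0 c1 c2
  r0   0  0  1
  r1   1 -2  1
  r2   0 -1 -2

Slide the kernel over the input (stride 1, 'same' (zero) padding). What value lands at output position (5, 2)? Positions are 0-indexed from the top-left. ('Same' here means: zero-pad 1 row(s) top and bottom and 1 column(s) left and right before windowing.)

1

The receptive field on the zero-padded input at this output position is [4 8 3 / 6 6 4 / 0 0 0]. Elementwise product with the kernel and sum: 3·1 + 6·1 + 6·-2 + 4·1 + 0·-1 + 0·-2.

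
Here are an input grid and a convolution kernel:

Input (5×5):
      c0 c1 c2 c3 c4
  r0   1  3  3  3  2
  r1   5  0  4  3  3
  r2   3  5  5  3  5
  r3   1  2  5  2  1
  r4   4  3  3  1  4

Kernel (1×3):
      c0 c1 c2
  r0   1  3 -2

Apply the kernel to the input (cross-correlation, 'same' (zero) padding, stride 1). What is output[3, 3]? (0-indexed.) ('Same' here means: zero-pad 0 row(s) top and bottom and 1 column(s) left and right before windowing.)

The receptive field on the zero-padded input at this output position is [5 2 1]. Elementwise product with the kernel and sum: 5·1 + 2·3 + 1·-2.

9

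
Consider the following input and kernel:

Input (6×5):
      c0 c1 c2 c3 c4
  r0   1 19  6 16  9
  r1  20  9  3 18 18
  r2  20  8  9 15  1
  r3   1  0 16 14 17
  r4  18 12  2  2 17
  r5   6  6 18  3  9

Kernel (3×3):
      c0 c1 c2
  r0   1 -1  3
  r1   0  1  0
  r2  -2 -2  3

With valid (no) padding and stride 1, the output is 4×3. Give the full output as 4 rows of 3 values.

-20 75 -10
74 79 45
-15 38 54
91 -11 40

Output[0,0]: The receptive field on the input at this output position is [1 19 6 / 20 9 3 / 20 8 9]. Elementwise product with the kernel and sum: 1·1 + 19·-1 + 6·3 + 9·1 + 20·-2 + 8·-2 + 9·3.
Output[0,1]: The receptive field on the input at this output position is [19 6 16 / 9 3 18 / 8 9 15]. Elementwise product with the kernel and sum: 19·1 + 6·-1 + 16·3 + 3·1 + 8·-2 + 9·-2 + 15·3.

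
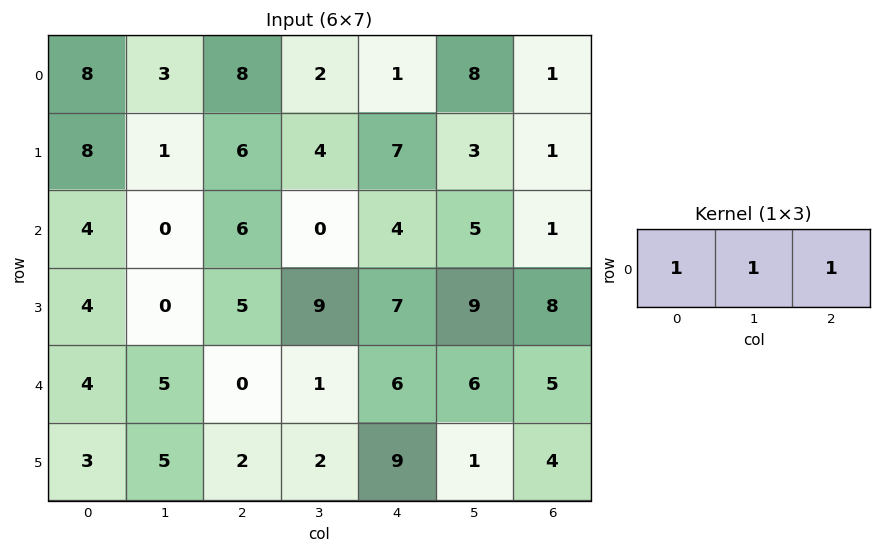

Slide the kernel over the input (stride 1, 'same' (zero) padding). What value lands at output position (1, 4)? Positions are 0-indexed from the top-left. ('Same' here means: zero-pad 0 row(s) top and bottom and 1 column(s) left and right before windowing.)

14

The receptive field on the zero-padded input at this output position is [4 7 3]. Elementwise product with the kernel and sum: 4·1 + 7·1 + 3·1.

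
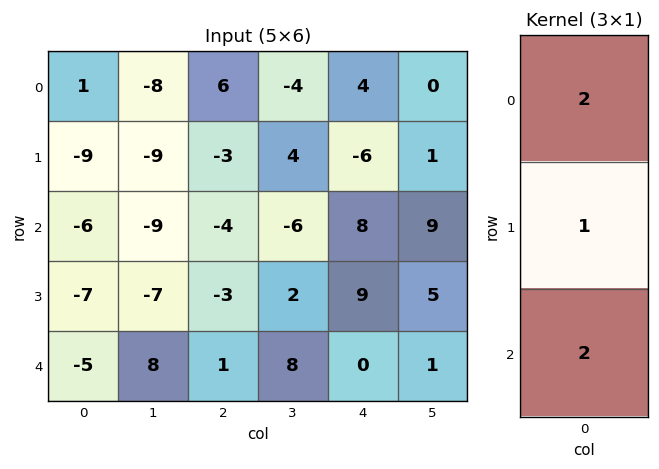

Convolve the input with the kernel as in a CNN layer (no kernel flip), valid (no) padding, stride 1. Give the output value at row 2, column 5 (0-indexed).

25

The receptive field on the input at this output position is [9 / 5 / 1]. Elementwise product with the kernel and sum: 9·2 + 5·1 + 1·2.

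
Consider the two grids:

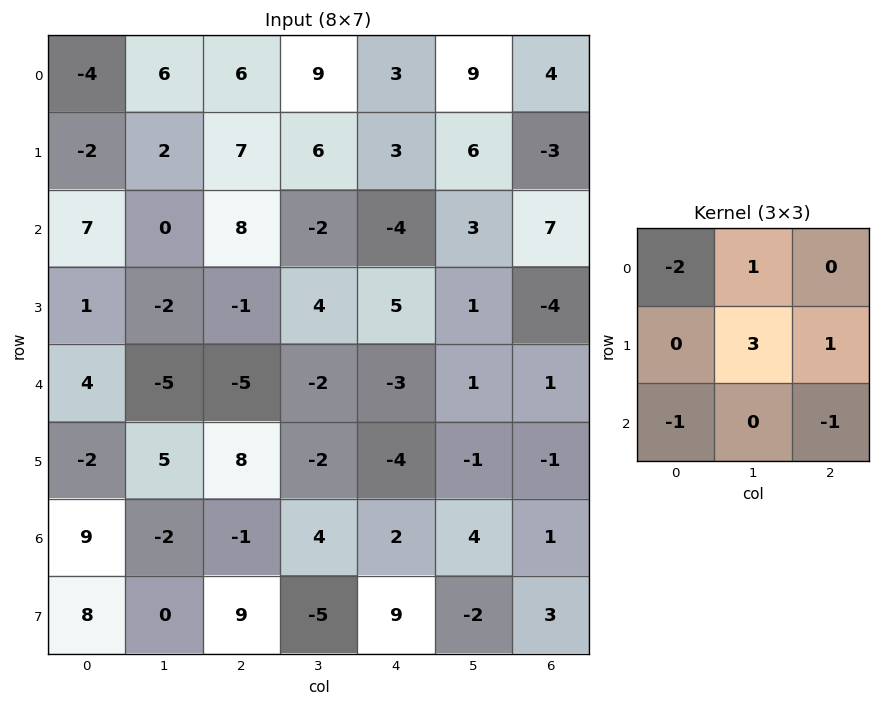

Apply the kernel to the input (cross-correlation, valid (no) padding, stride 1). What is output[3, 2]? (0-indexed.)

The receptive field on the input at this output position is [-1 4 5 / -5 -2 -3 / 8 -2 -4]. Elementwise product with the kernel and sum: -1·-2 + 4·1 + -2·3 + -3·1 + 8·-1 + -4·-1.

-7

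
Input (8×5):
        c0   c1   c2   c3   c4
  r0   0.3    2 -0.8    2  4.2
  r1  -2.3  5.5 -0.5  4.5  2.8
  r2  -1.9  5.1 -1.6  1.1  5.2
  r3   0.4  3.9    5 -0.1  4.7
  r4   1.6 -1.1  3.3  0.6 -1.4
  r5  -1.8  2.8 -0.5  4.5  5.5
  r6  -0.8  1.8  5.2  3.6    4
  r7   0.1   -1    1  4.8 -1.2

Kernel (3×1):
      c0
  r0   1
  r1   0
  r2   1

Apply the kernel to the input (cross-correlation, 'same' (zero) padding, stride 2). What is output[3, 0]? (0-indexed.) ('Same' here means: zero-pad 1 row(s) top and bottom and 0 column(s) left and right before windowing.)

The receptive field on the zero-padded input at this output position is [-1.8 / -0.8 / 0.1]. Elementwise product with the kernel and sum: -1.8·1 + 0.1·1.

-1.7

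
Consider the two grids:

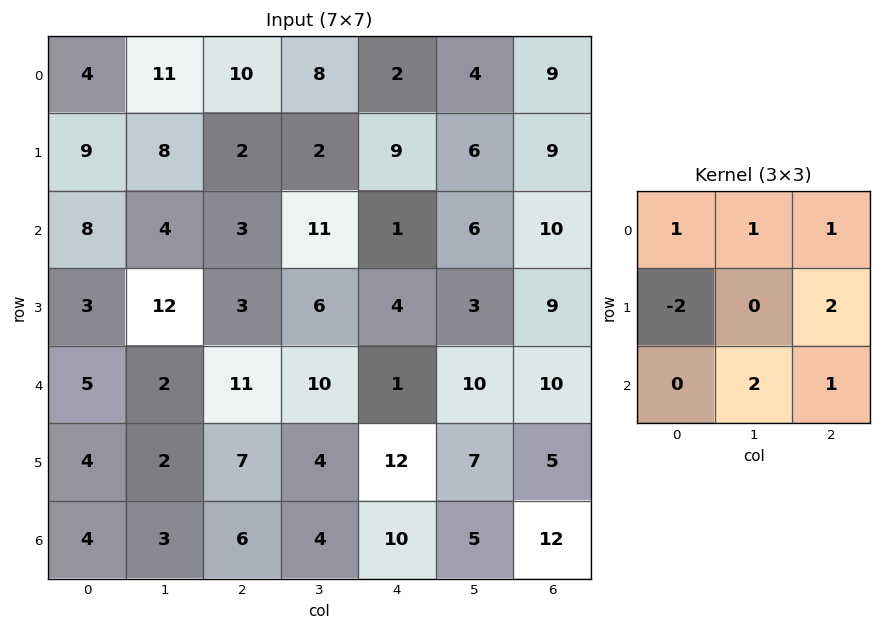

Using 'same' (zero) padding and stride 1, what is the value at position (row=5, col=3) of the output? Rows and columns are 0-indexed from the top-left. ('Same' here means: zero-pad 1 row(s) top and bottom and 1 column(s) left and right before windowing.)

The receptive field on the zero-padded input at this output position is [11 10 1 / 7 4 12 / 6 4 10]. Elementwise product with the kernel and sum: 11·1 + 10·1 + 1·1 + 7·-2 + 12·2 + 4·2 + 10·1.

50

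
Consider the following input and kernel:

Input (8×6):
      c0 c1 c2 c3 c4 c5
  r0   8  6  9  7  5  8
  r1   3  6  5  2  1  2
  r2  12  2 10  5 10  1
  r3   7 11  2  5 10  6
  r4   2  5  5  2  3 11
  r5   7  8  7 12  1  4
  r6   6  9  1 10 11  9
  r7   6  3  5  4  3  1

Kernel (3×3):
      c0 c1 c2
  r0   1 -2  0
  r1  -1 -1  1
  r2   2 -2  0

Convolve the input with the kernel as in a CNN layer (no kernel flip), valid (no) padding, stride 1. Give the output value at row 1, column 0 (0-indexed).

The receptive field on the input at this output position is [3 6 5 / 12 2 10 / 7 11 2]. Elementwise product with the kernel and sum: 3·1 + 6·-2 + 12·-1 + 2·-1 + 10·1 + 7·2 + 11·-2.

-21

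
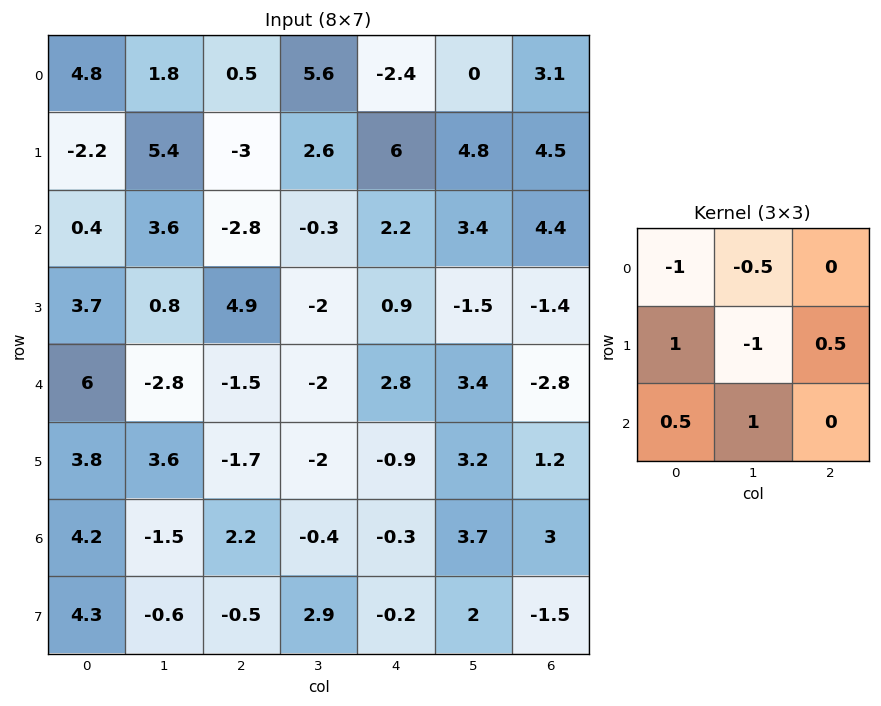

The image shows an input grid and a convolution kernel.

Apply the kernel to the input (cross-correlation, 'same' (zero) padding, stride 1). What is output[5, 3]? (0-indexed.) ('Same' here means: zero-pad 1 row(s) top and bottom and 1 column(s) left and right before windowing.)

The receptive field on the zero-padded input at this output position is [-1.5 -2 2.8 / -1.7 -2 -0.9 / 2.2 -0.4 -0.3]. Elementwise product with the kernel and sum: -1.5·-1 + -2·-0.5 + -1.7·1 + -2·-1 + -0.9·0.5 + 2.2·0.5 + -0.4·1.

3.05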